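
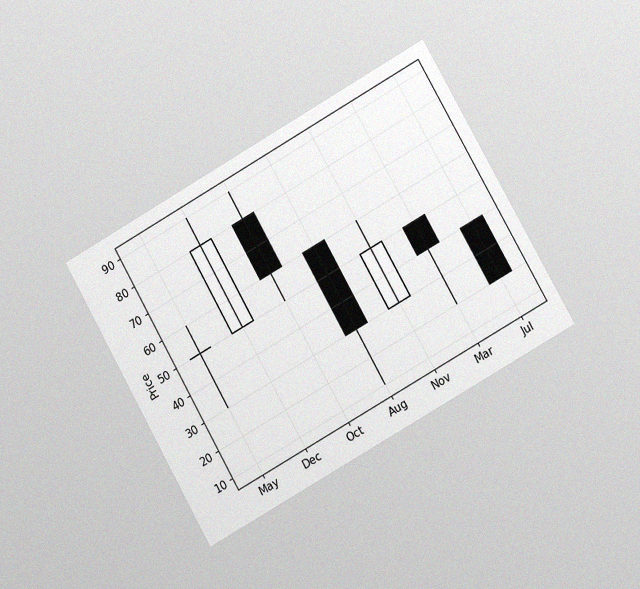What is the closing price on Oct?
The chart is tilted about 30° counter-clockwise and viewed at a slight angle, with some photo noise. The Oct candle closes at 60.

60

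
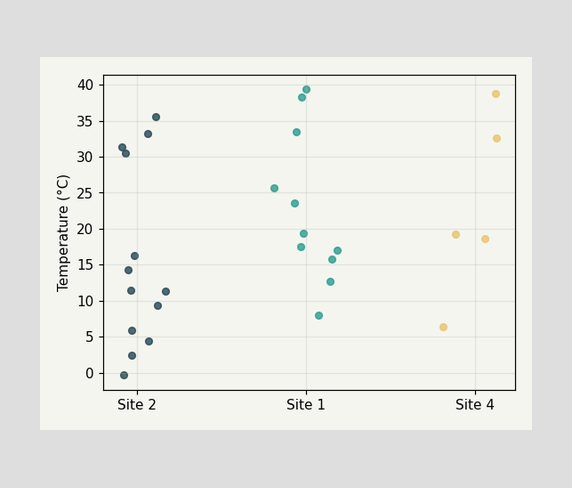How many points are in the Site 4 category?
5

Counting the markers in the Site 4 column gives 5.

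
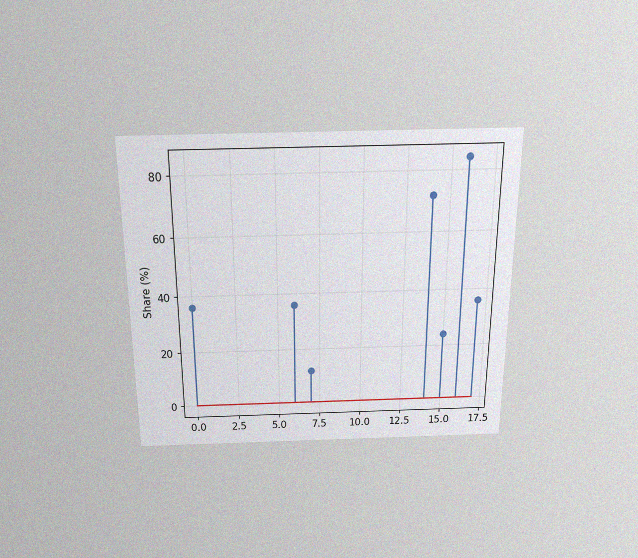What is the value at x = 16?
The chart is viewed slightly from above, with some photo noise. The stem at x=16 reaches 84%.

84%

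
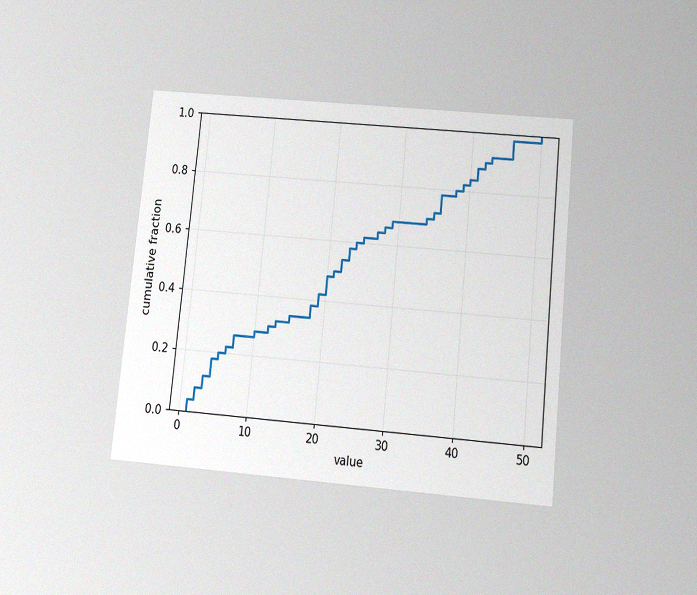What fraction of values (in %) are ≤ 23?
The chart is tilted about 6° clockwise and viewed slightly from below, with some photo noise. At x=23 the ECDF step is at 58%.

58%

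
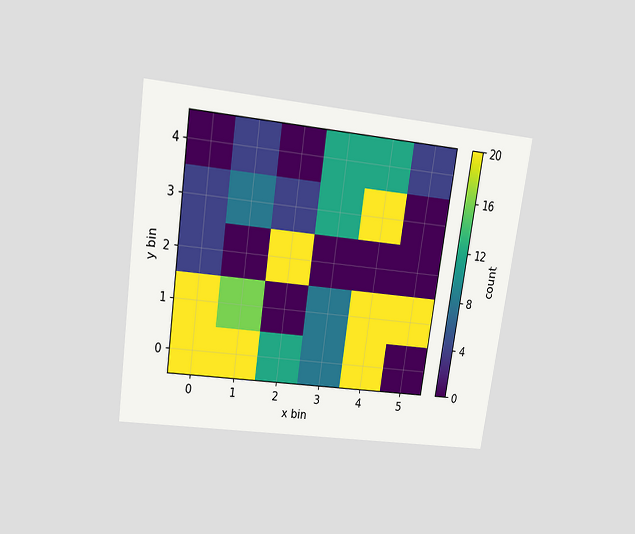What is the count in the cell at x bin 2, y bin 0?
12

The chart is tilted about 8° clockwise and viewed slightly from above. Matching the cell (2, 0) against the colorbar gives 12.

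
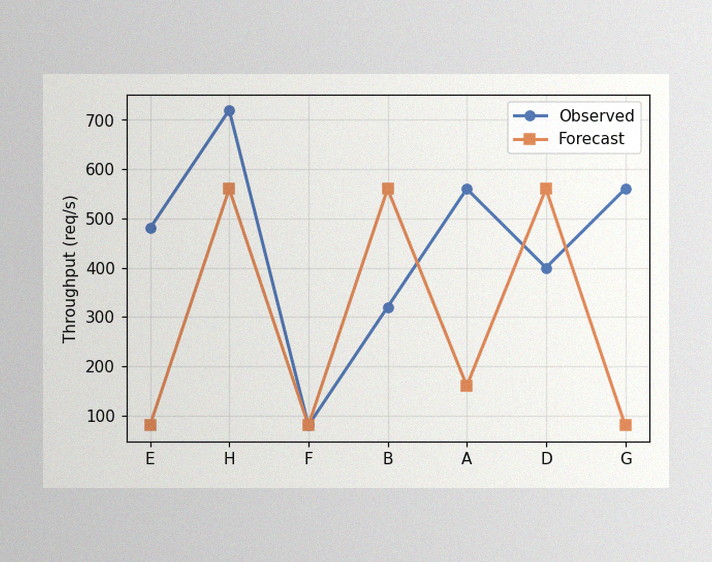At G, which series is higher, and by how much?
The image has some photo noise and uneven lighting. At G, Observed sits above the other line by 480req/s.

Observed, by 480req/s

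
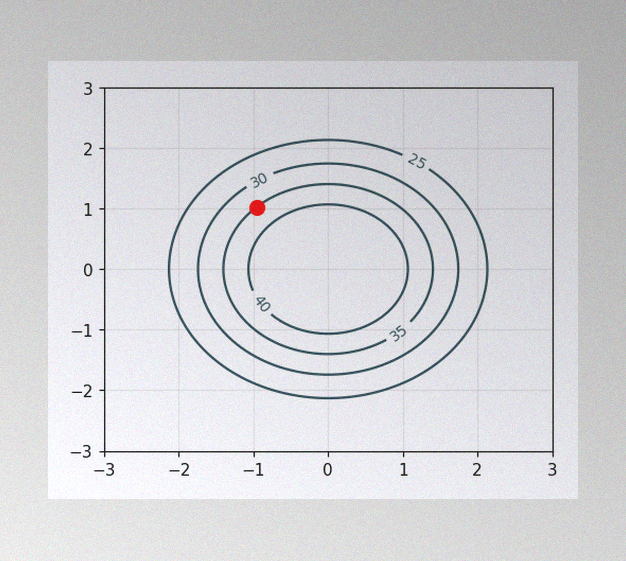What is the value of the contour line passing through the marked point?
The image has some photo noise and uneven lighting. The marked point sits on the contour labelled 35.

35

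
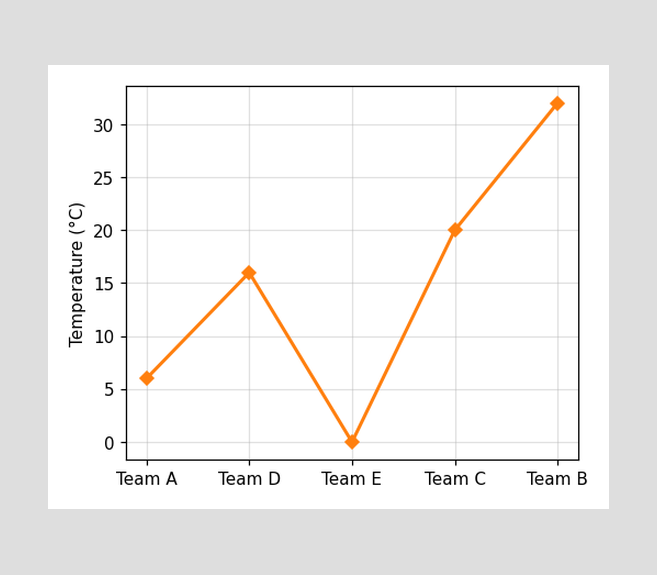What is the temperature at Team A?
At Team A, the line is at 6°C.

6°C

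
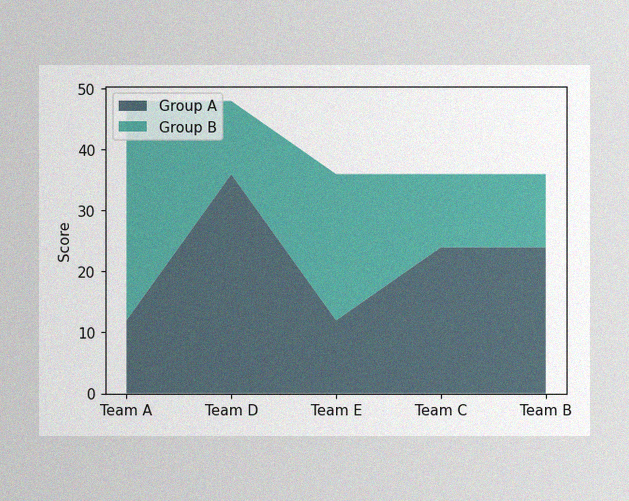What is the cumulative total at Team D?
The image has some photo noise and uneven lighting. The stacked total at Team D reaches 48.

48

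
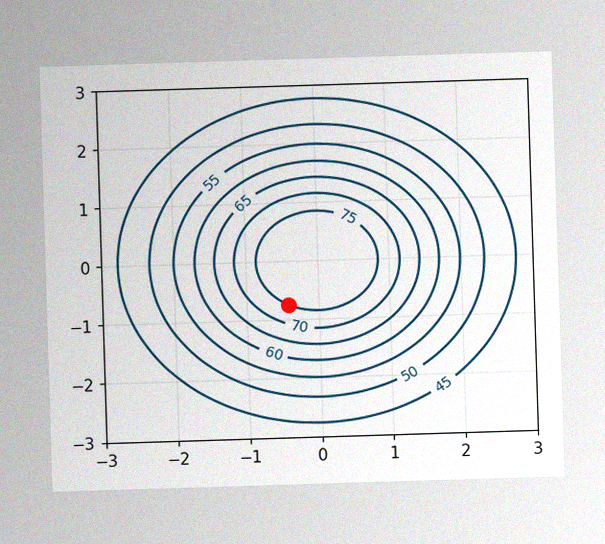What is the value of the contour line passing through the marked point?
The image has some photo noise and uneven lighting. The marked point sits on the contour labelled 75.

75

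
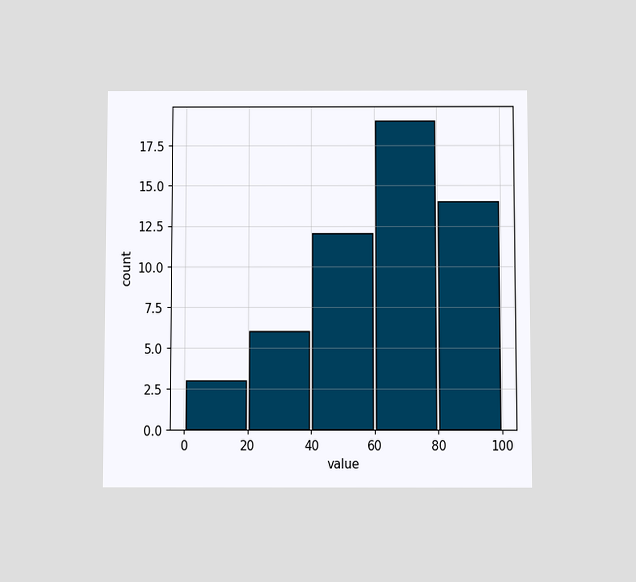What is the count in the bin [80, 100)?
The chart is viewed slightly from below. The [80, 100) bin has height 14.

14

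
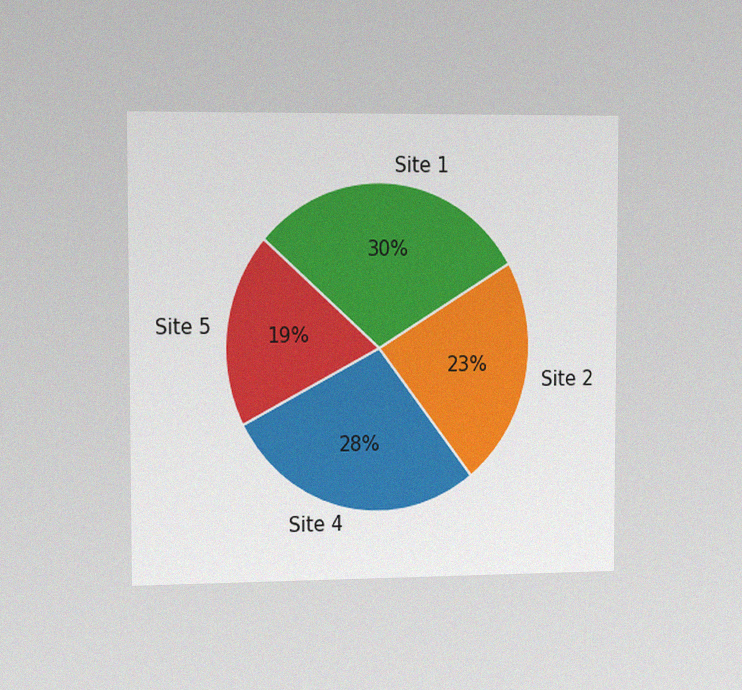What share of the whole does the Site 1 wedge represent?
The chart is viewed slightly from the left, with some photo noise. The Site 1 slice takes up 30% of the pie.

30%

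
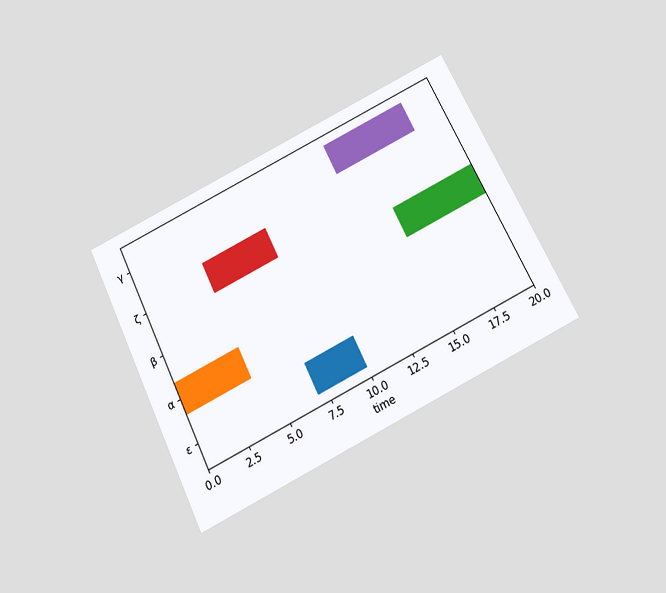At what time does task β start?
15

The chart is tilted about 26° counter-clockwise and viewed slightly from below. The β bar begins at t=15.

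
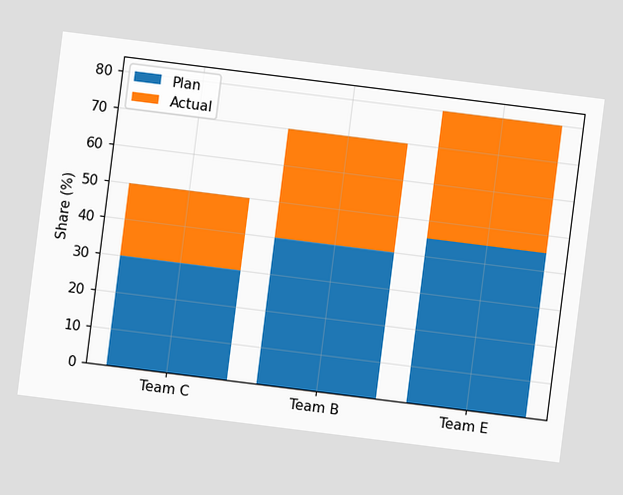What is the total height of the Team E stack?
80%

The chart is tilted about 7° clockwise. The Team E stack's top reaches 80% on the y-axis.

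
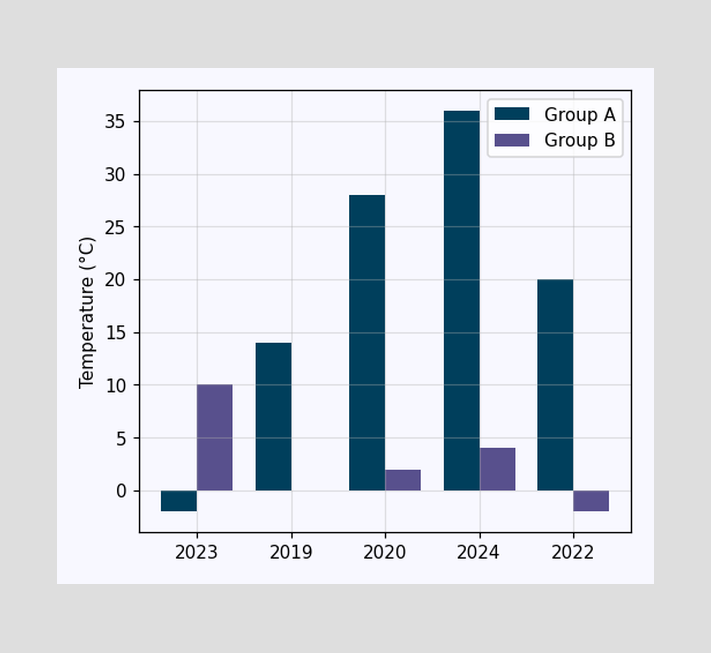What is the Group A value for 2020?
The Group A bar at 2020 reaches 28°C on the y-axis.

28°C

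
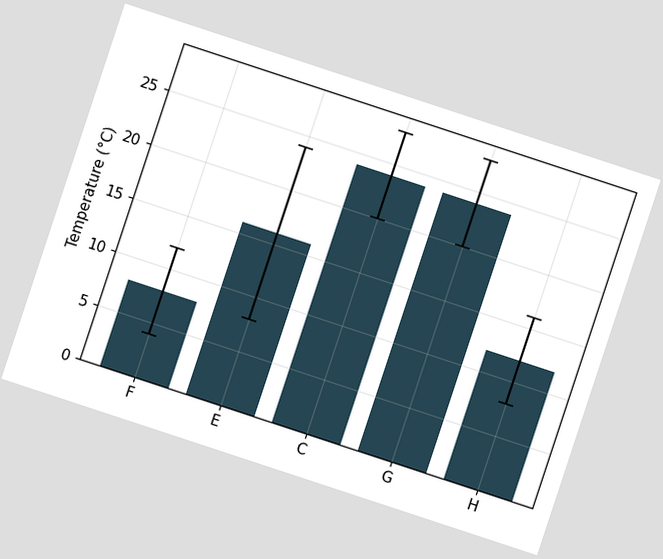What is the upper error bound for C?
The chart is tilted about 18° clockwise. The C bar's upper whisker reaches 28°C.

28°C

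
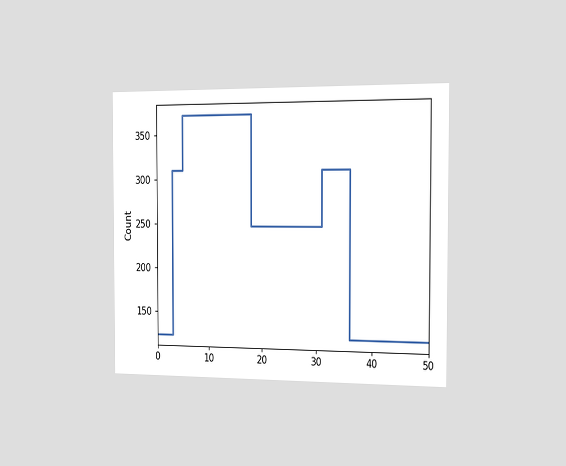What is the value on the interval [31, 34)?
The chart is viewed slightly from the right. On [31, 34) the step sits at 310.

310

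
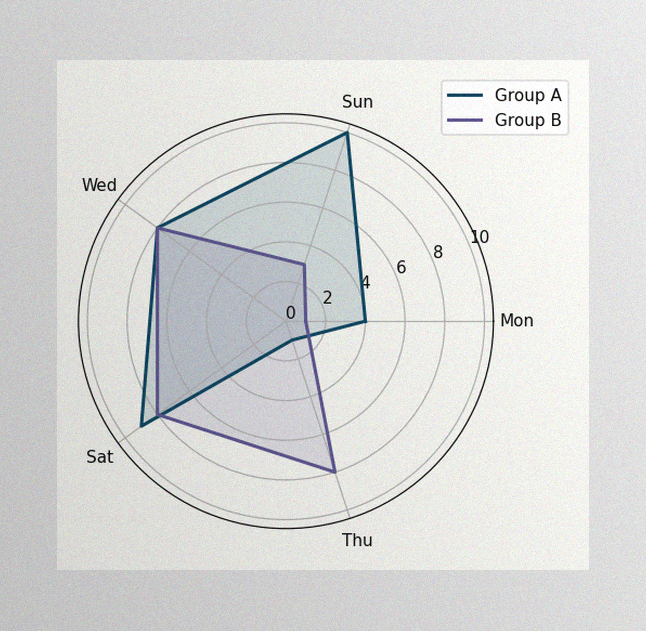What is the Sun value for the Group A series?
The image has some photo noise and uneven lighting. On the Sun axis, Group A reaches 10.

10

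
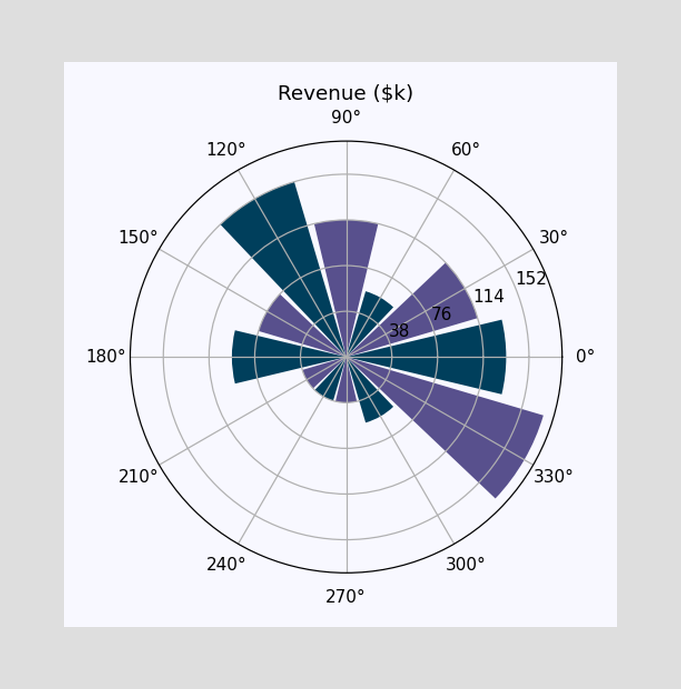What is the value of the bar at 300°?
$57k

The bar at 300° reaches $57k on the radial axis.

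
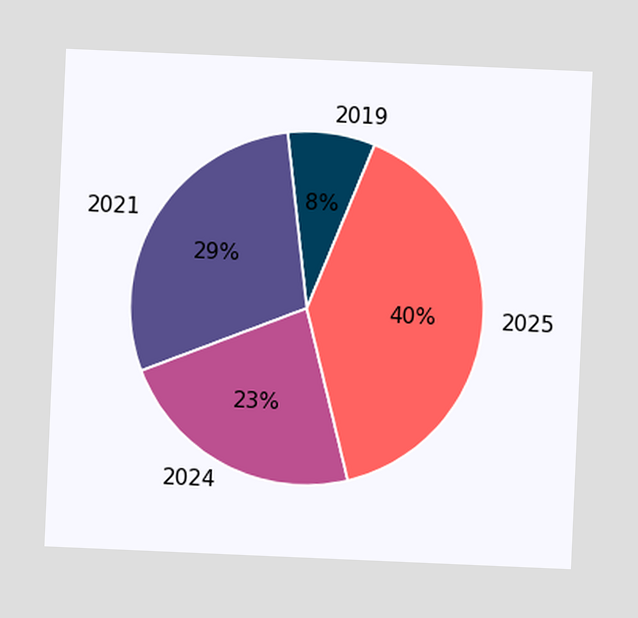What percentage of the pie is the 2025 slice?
40%

The chart is tilted about 2° clockwise. The 2025 slice takes up 40% of the pie.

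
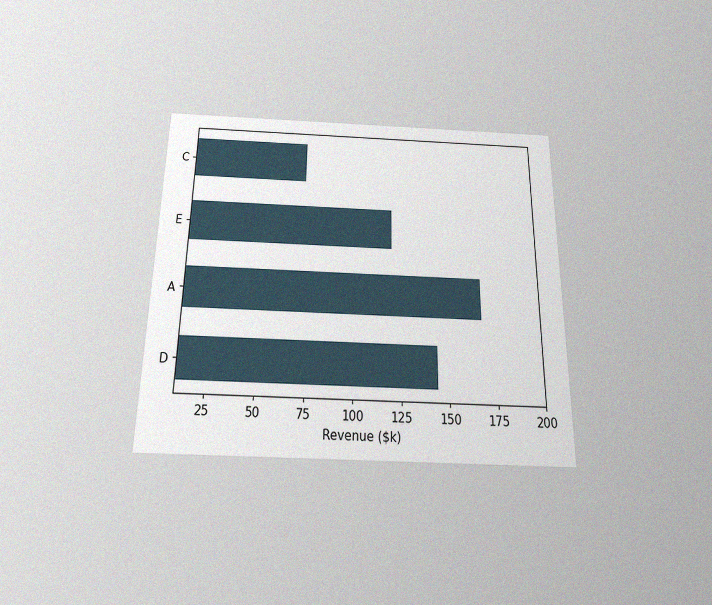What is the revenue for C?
$72k

The chart is viewed slightly from below, with some photo noise. Reading along the chart's x-axis, the C bar reaches $72k.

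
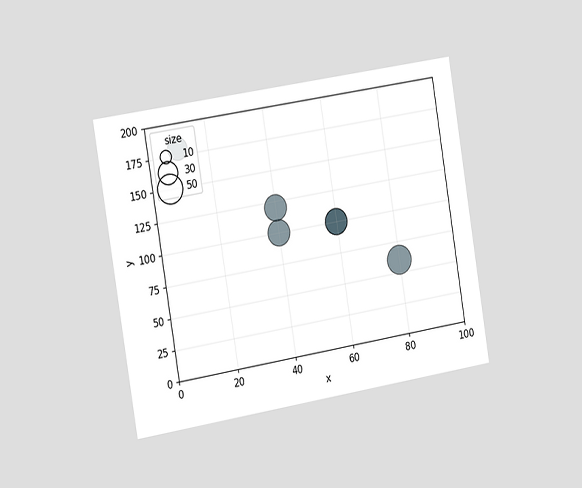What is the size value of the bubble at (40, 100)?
40

The chart is tilted about 9° counter-clockwise and viewed slightly from the left. Matching the bubble at (40, 100) against the size legend gives 40.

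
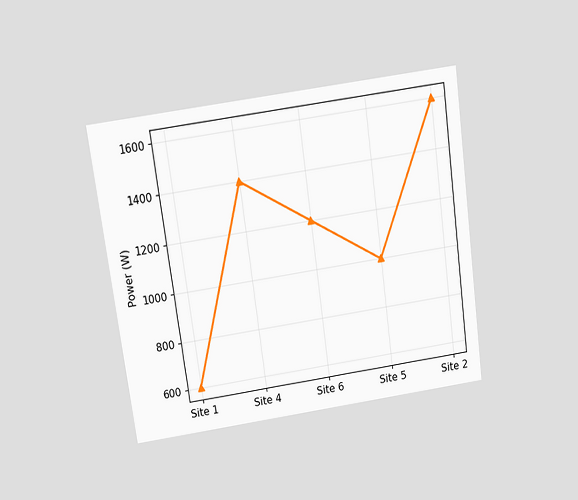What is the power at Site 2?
The chart is tilted about 8° counter-clockwise and viewed slightly from above. At Site 2, the line is at 1600W.

1600W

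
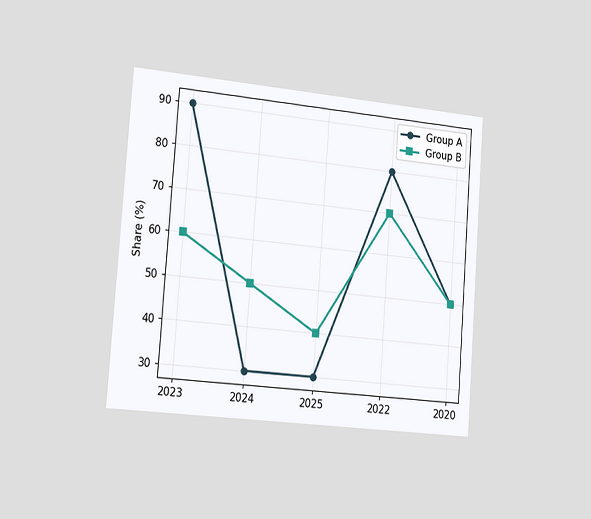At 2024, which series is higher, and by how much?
Group B, by 20%

The chart is tilted about 4° clockwise and viewed slightly from the left. At 2024, Group B sits above the other line by 20%.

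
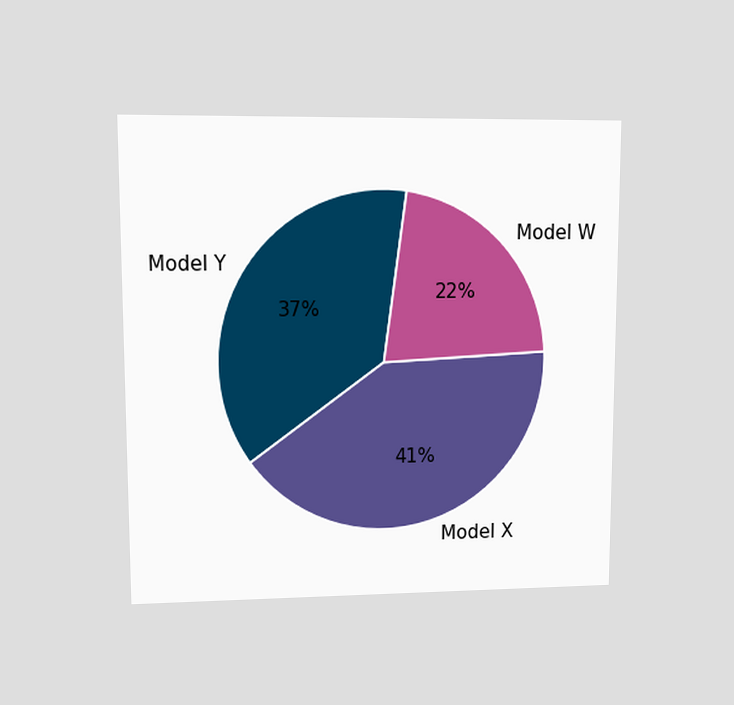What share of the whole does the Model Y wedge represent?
The chart is viewed at a slight angle. The Model Y slice takes up 37% of the pie.

37%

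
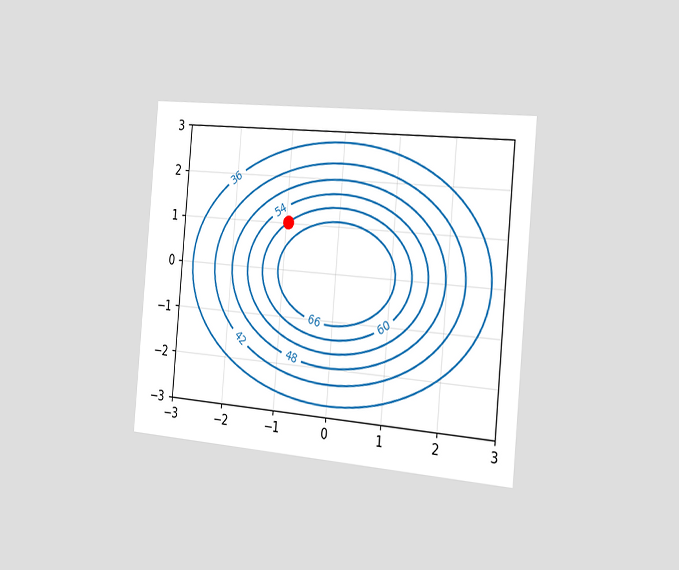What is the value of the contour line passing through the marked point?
60

The chart is tilted about 5° clockwise and viewed slightly from the right. The marked point sits on the contour labelled 60.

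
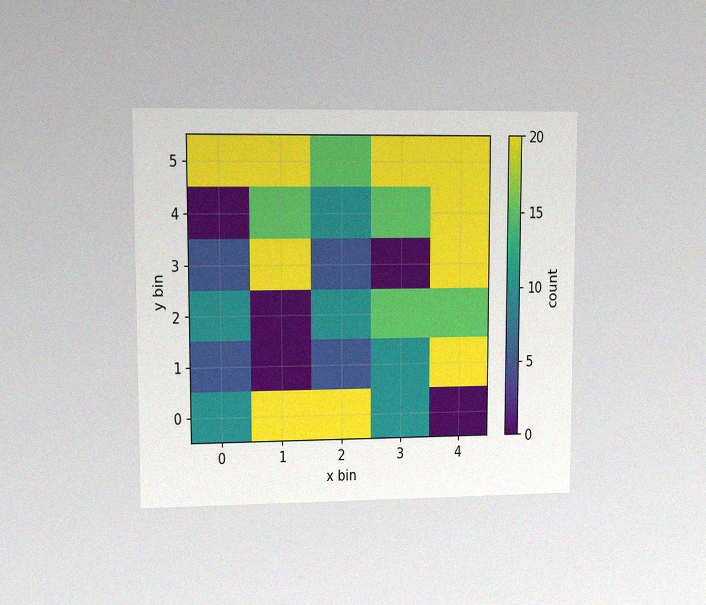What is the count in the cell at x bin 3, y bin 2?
15

The chart is viewed at a slight angle, with some photo noise. Matching the cell (3, 2) against the colorbar gives 15.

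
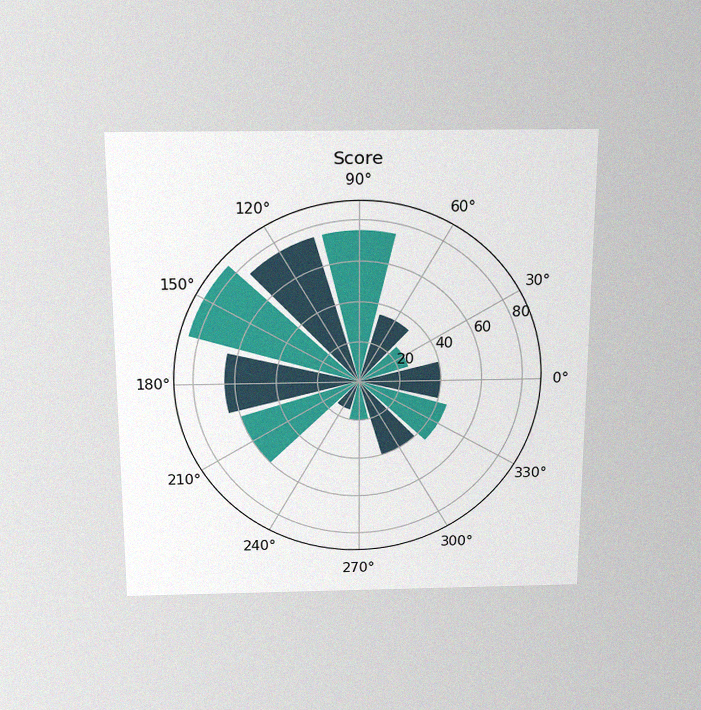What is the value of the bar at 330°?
The chart is viewed slightly from above, with some photo noise. The bar at 330° reaches 45 on the radial axis.

45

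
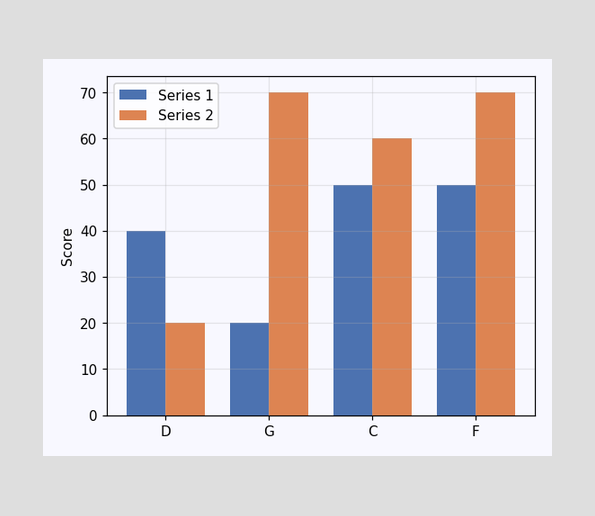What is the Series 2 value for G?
70

The Series 2 bar at G reaches 70 on the y-axis.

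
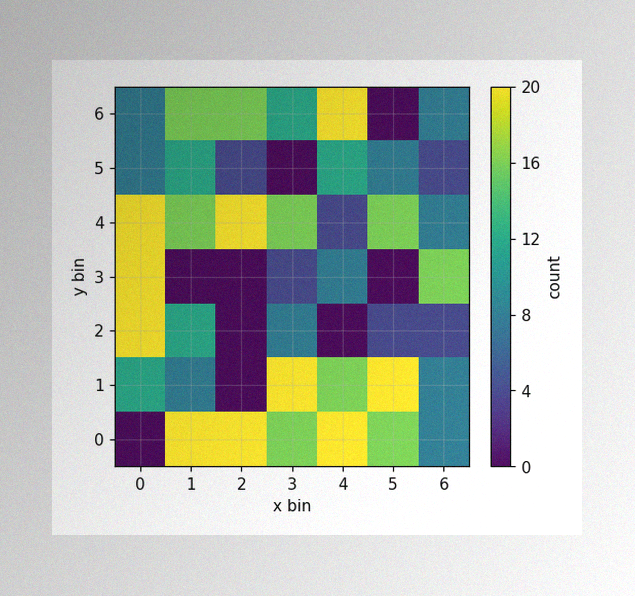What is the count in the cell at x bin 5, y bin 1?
20

The image has some photo noise and uneven lighting. Matching the cell (5, 1) against the colorbar gives 20.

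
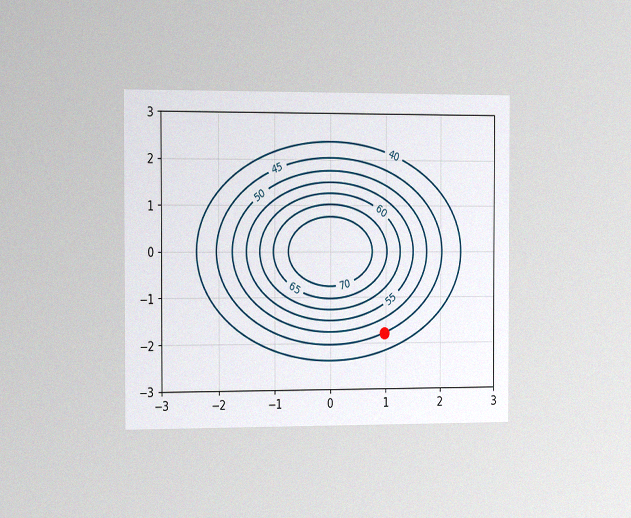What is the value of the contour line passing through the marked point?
The chart is viewed slightly from the left, with some photo noise. The marked point sits on the contour labelled 45.

45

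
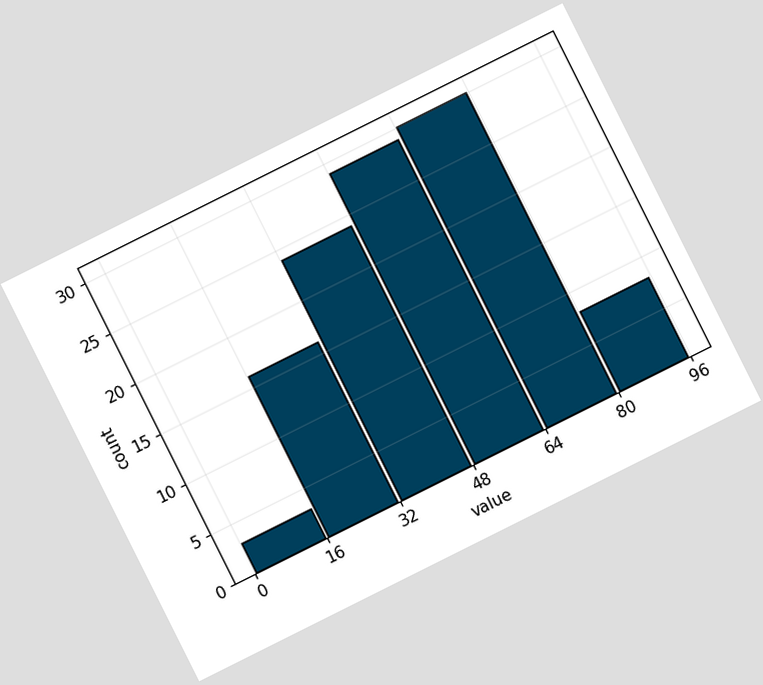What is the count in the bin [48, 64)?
The chart is tilted about 27° counter-clockwise. The [48, 64) bin has height 29.

29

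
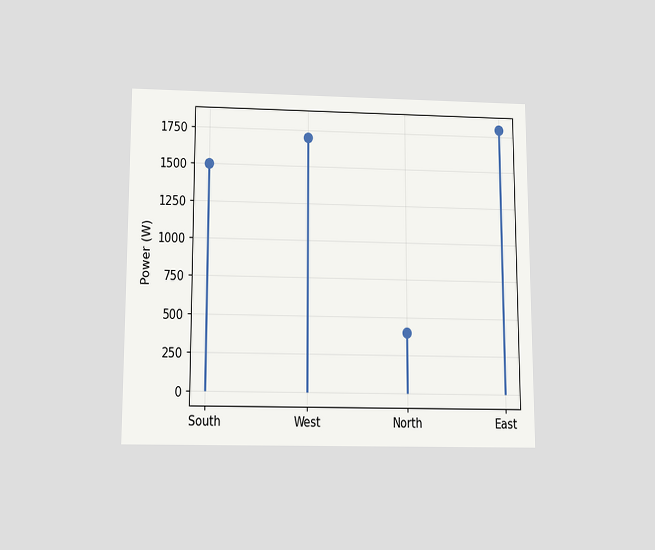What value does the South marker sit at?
The chart is viewed slightly from below. The South marker sits at 1500W.

1500W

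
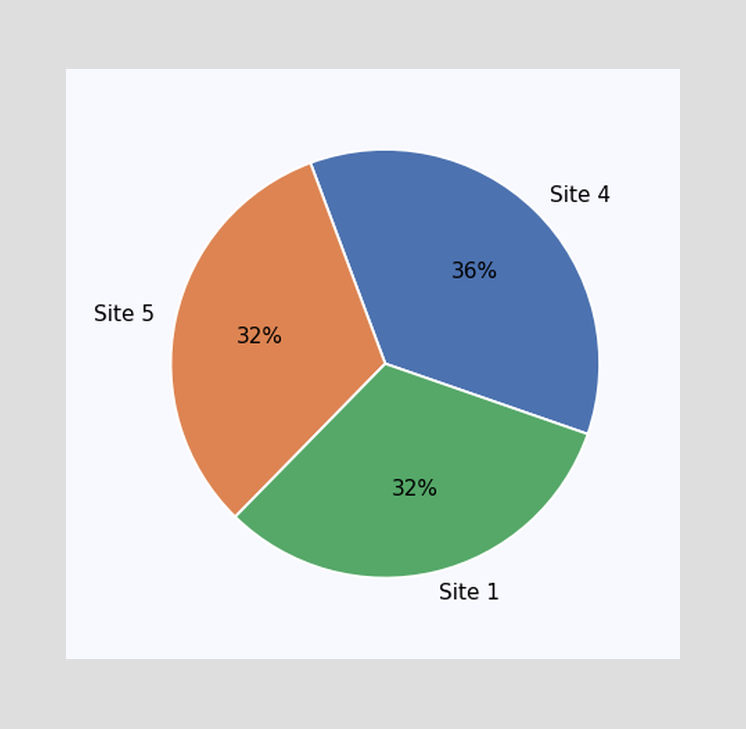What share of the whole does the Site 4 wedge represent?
36%

The Site 4 slice takes up 36% of the pie.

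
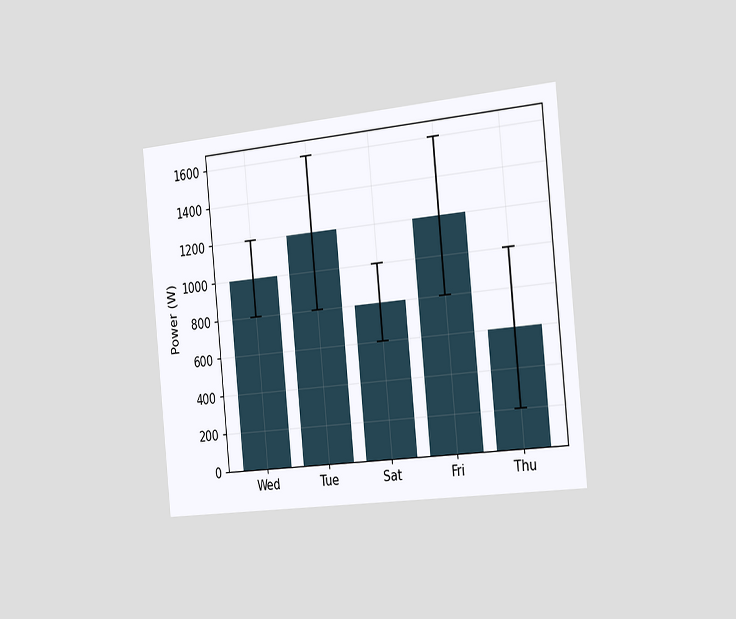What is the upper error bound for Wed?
The chart is tilted about 6° counter-clockwise and viewed slightly from the right. The Wed bar's upper whisker reaches 1200W.

1200W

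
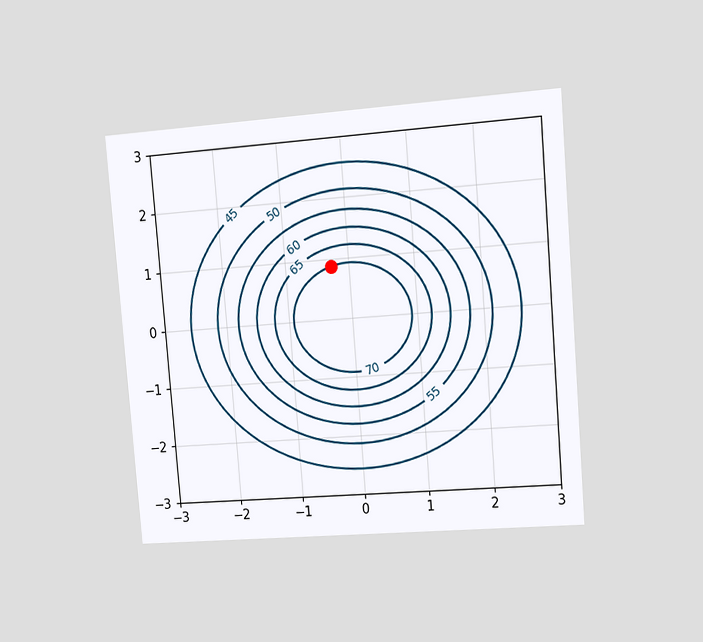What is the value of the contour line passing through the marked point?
The chart is tilted about 5° counter-clockwise and viewed at a slight angle. The marked point sits on the contour labelled 70.

70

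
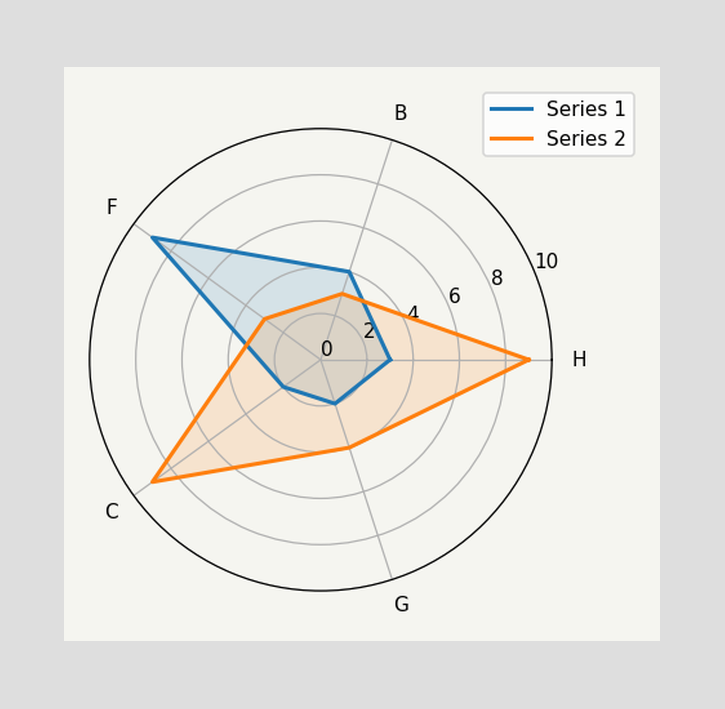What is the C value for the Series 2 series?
On the C axis, Series 2 reaches 9.

9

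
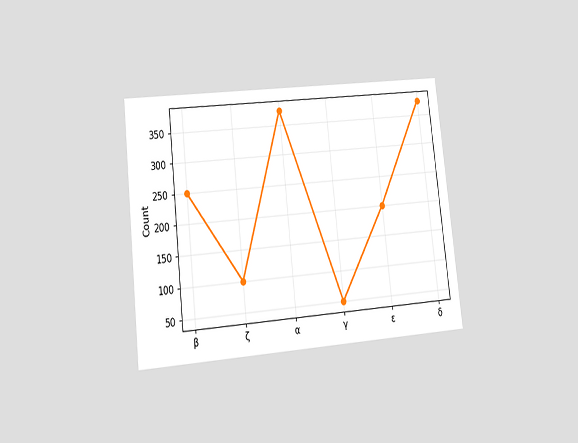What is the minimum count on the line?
50

The chart is tilted about 6° counter-clockwise and viewed at a slight angle. The lowest point is at γ, and reading across to the y-axis gives 50.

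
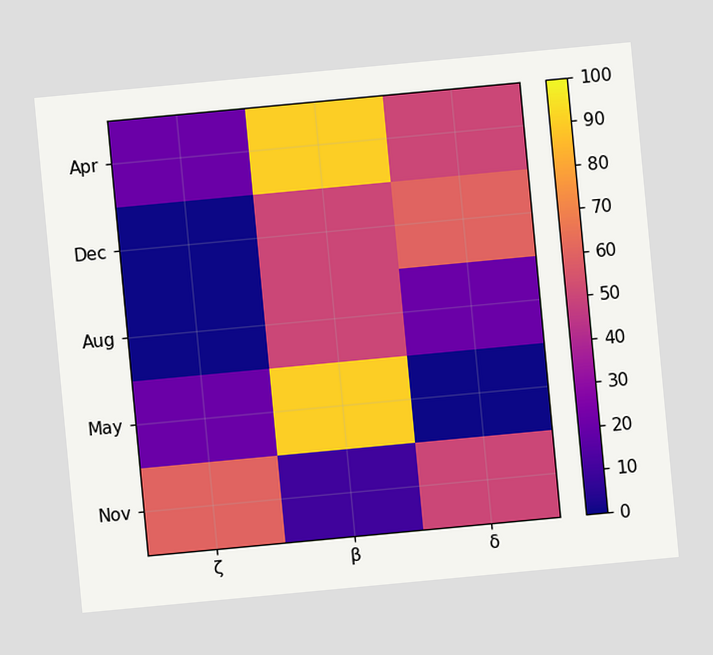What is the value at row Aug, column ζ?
The chart is tilted about 5° counter-clockwise. Matching cell (Aug, ζ) against the colorbar gives 0.

0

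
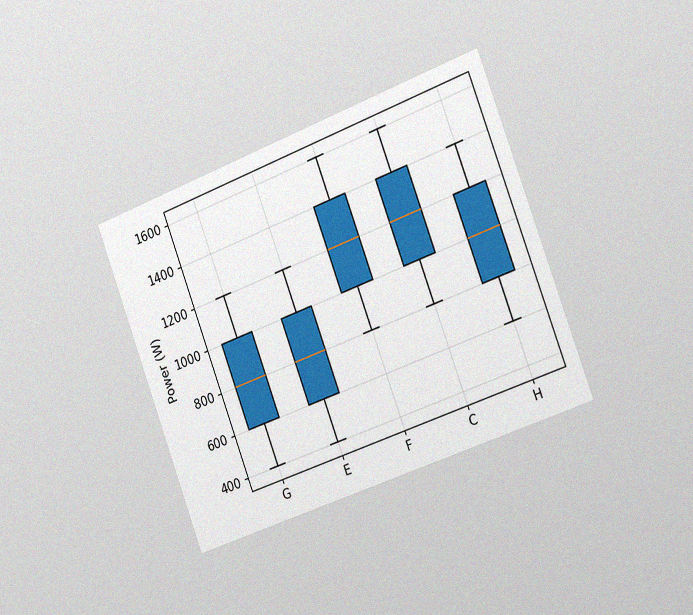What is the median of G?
The chart is tilted about 21° counter-clockwise and viewed slightly from the right, with some photo noise. The median line in the G box sits at 800W.

800W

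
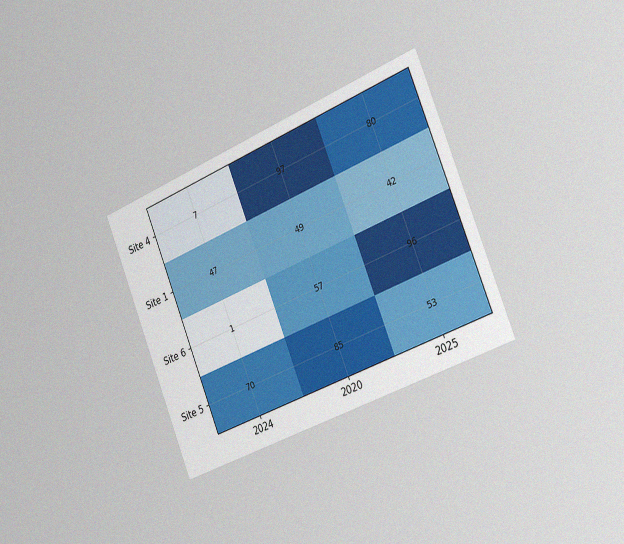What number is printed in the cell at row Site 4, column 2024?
The chart is tilted about 22° counter-clockwise and viewed slightly from the right, with some photo noise. The (Site 4, 2024) cell reads 7.

7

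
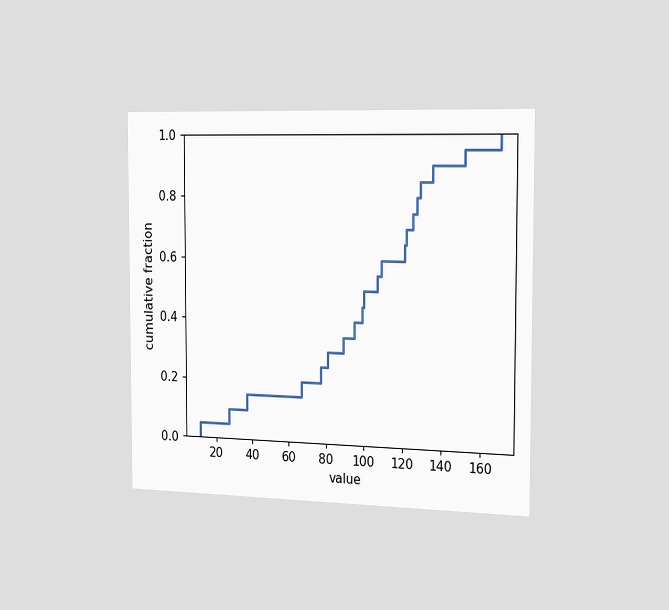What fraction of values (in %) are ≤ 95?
40%

The chart is viewed slightly from the right. At x=95 the ECDF step is at 40%.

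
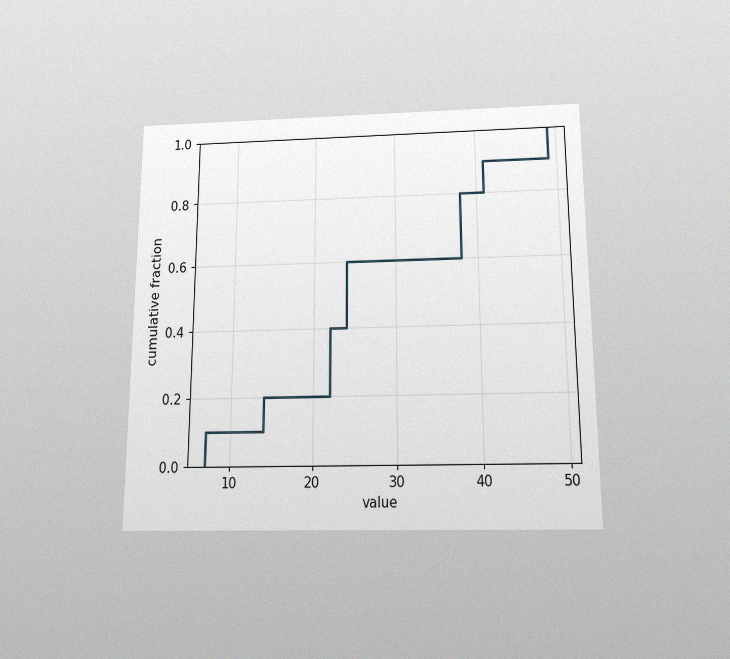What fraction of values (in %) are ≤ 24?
The chart is viewed slightly from below, with some photo noise. At x=24 the ECDF step is at 60%.

60%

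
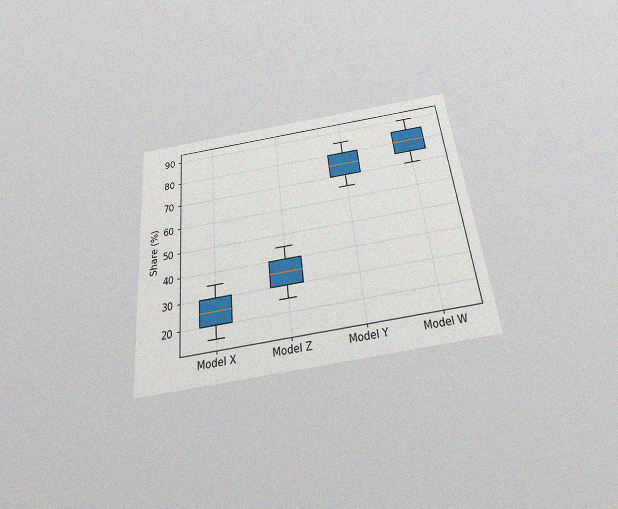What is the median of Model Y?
75%

The chart is tilted about 6° counter-clockwise and viewed slightly from below, with some photo noise. The median line in the Model Y box sits at 75%.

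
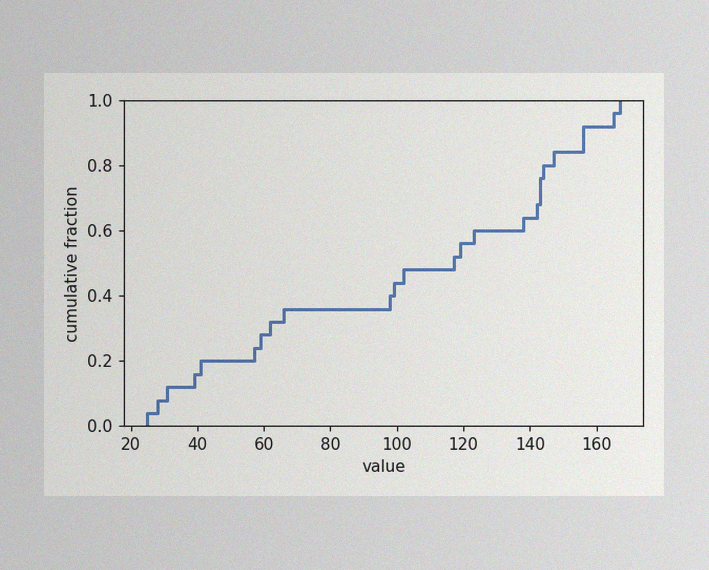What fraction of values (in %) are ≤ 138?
64%

The image has some photo noise and uneven lighting. At x=138 the ECDF step is at 64%.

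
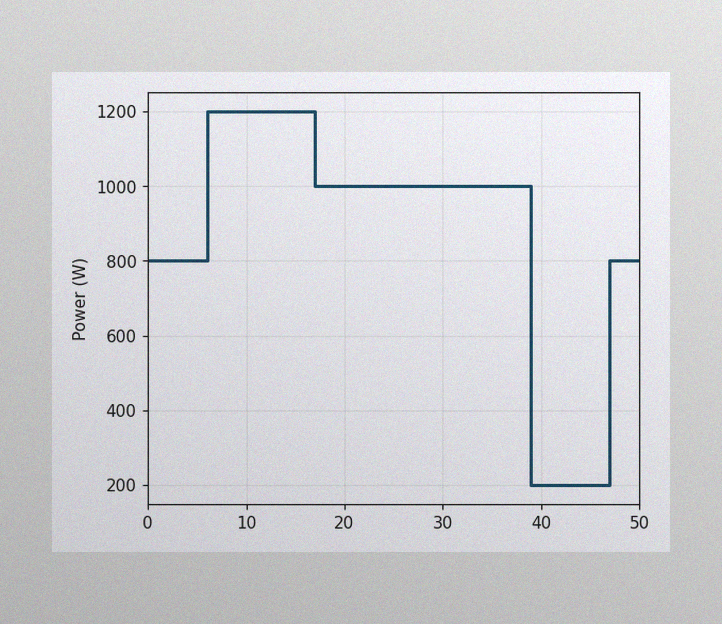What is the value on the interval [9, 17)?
The image has some photo noise and uneven lighting. On [9, 17) the step sits at 1200W.

1200W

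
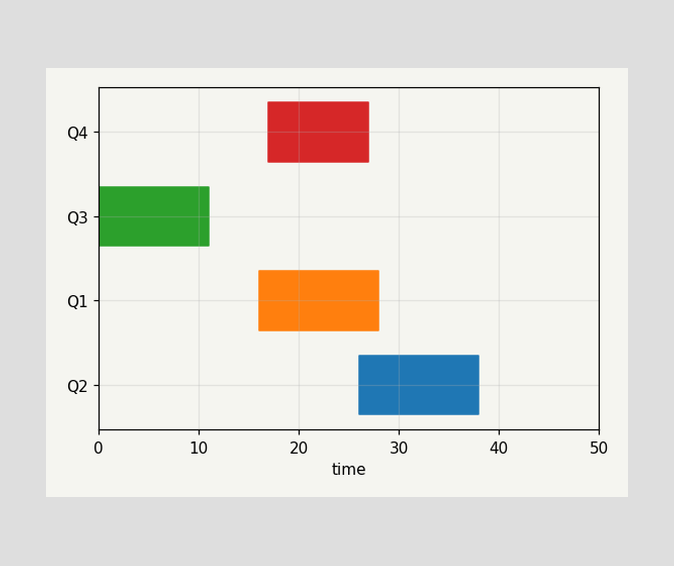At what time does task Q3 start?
The Q3 bar begins at t=0.

0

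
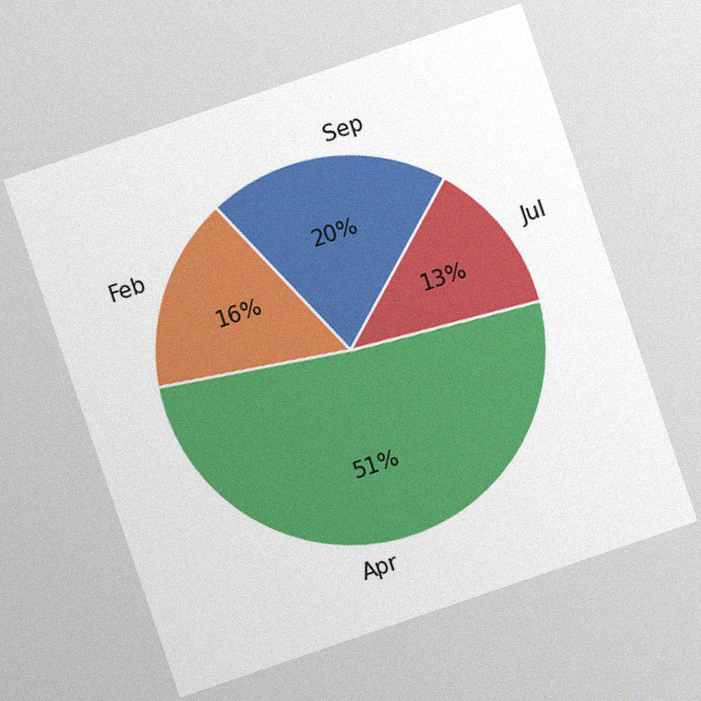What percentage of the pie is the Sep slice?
20%

The chart is tilted about 19° counter-clockwise, with some photo noise. The Sep slice takes up 20% of the pie.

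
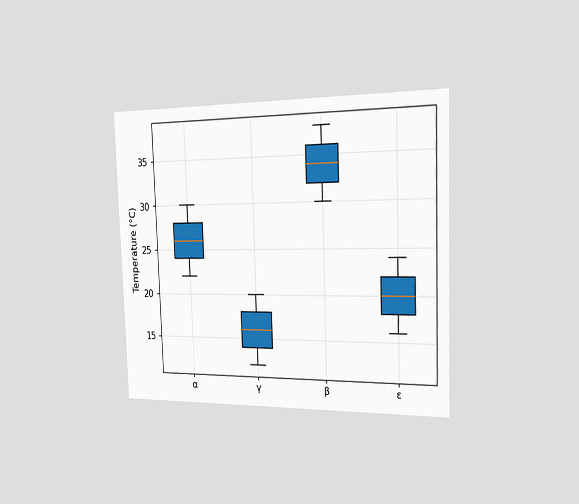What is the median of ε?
20°C

The chart is tilted about 2° counter-clockwise and viewed slightly from the right. The median line in the ε box sits at 20°C.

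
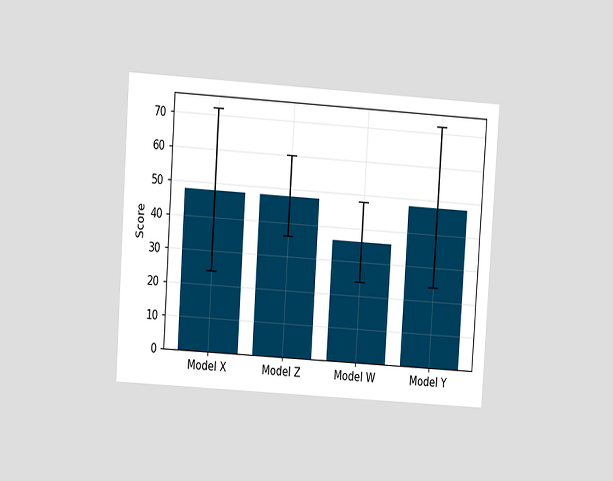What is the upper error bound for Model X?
72

The chart is tilted about 4° clockwise and viewed at a slight angle. The Model X bar's upper whisker reaches 72.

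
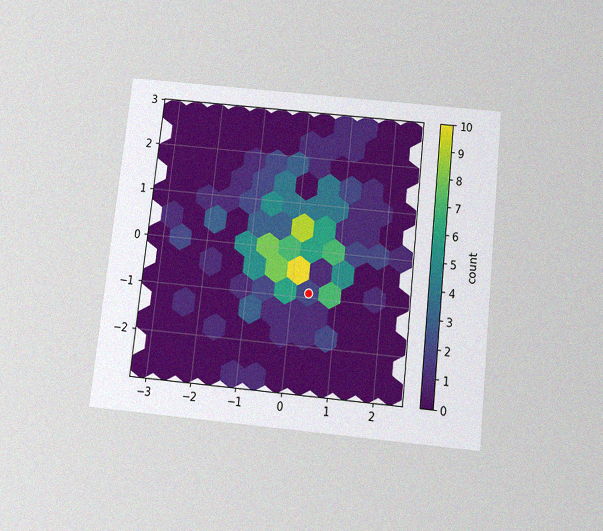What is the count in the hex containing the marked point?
The chart is tilted about 6° clockwise and viewed slightly from below, with some photo noise. The marked hex reads 2 on the colorbar.

2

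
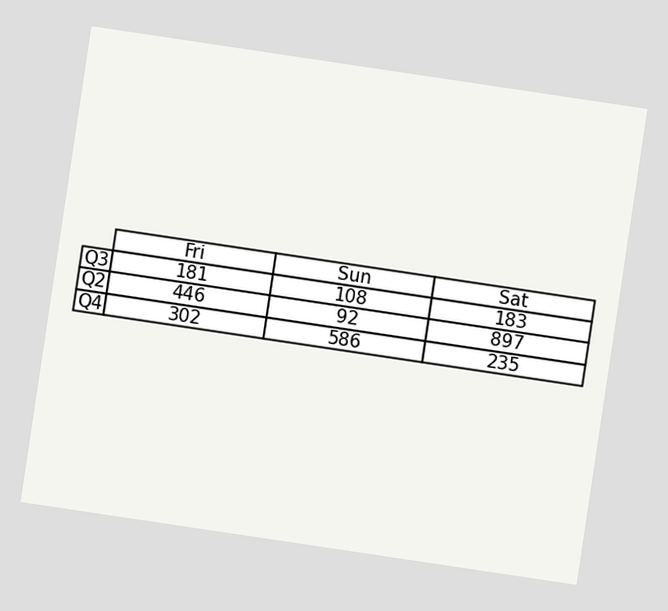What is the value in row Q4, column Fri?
302

The chart is tilted about 8° clockwise. The (Q4, Fri) cell reads 302.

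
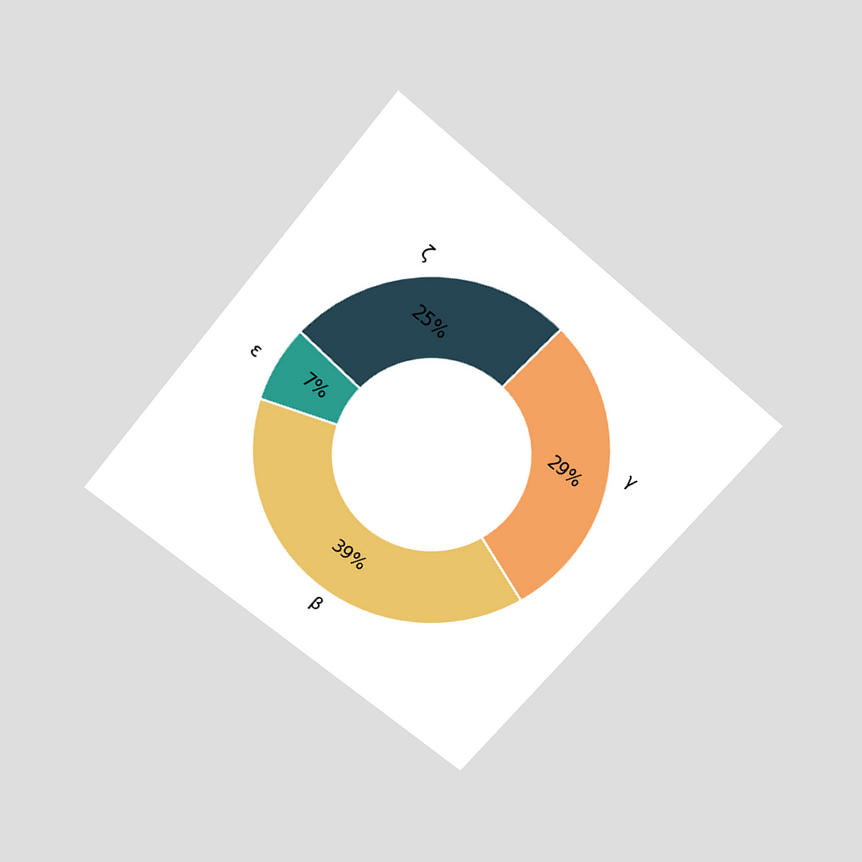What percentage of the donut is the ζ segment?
The chart is tilted about 40° clockwise and viewed slightly from above. The ζ segment takes up 25% of the ring.

25%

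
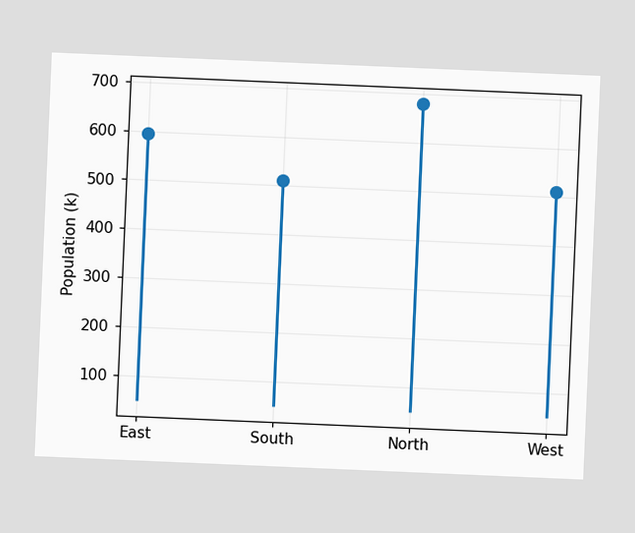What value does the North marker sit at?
680k

The chart is tilted about 2° clockwise. The North marker sits at 680k.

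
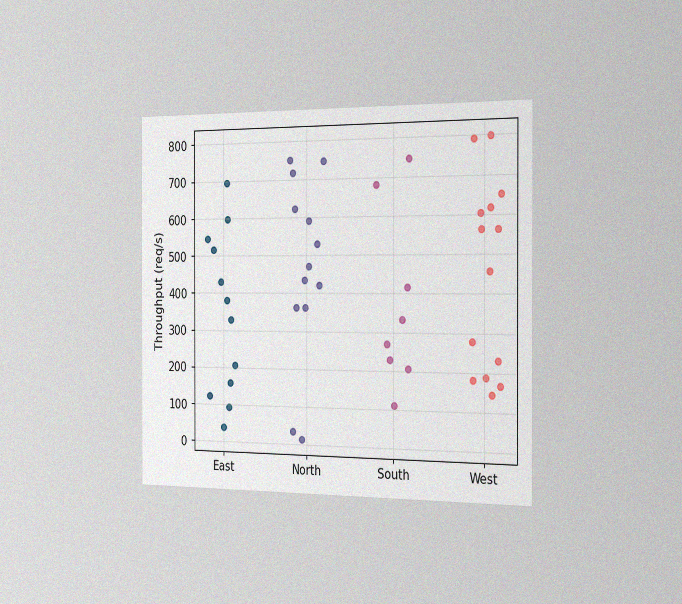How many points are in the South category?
The chart is viewed slightly from the right, with some photo noise. Counting the markers in the South column gives 8.

8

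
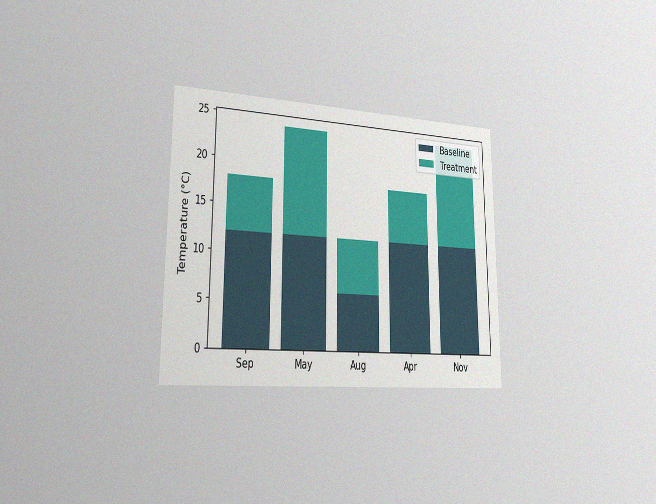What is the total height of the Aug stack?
12°C

The chart is viewed slightly from the left, with some photo noise. The Aug stack's top reaches 12°C on the y-axis.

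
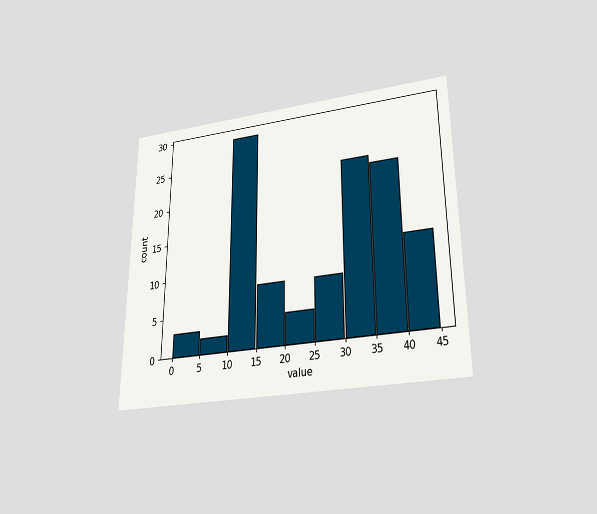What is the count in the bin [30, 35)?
The chart is viewed slightly from below. The [30, 35) bin has height 23.

23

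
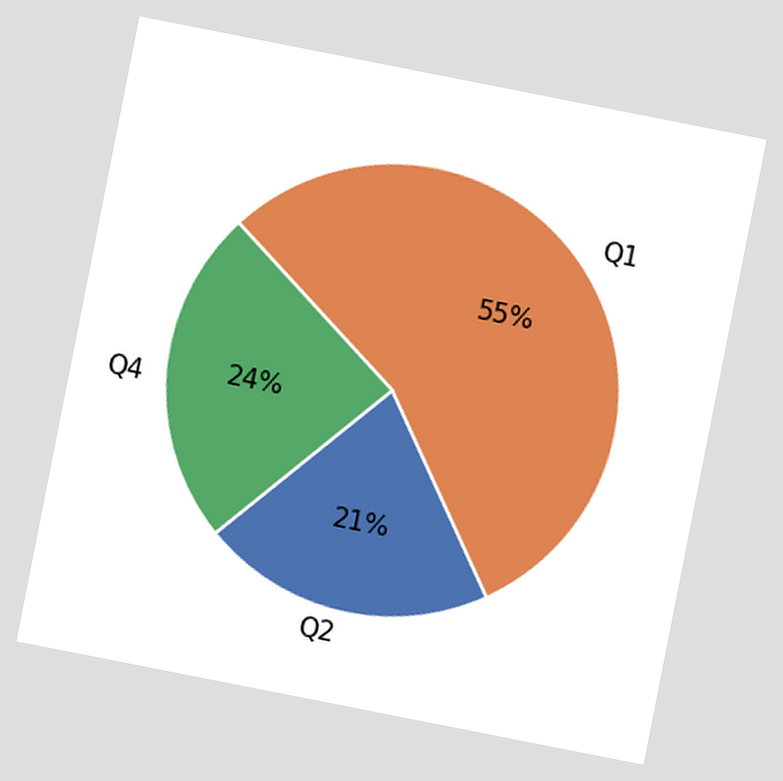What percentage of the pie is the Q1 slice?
55%

The chart is tilted about 11° clockwise. The Q1 slice takes up 55% of the pie.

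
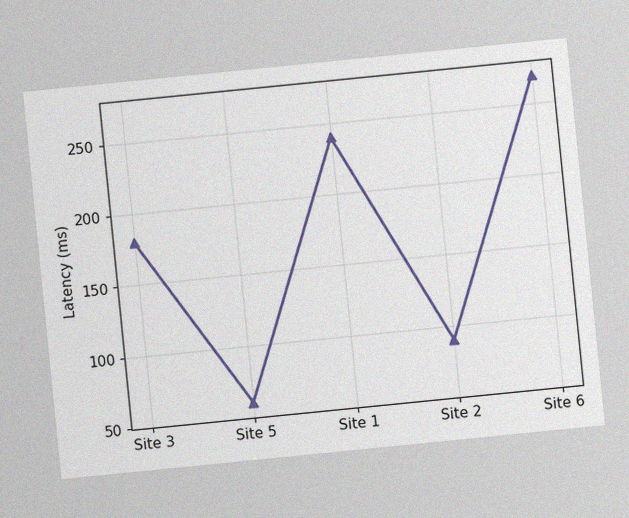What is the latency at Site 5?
The chart is tilted about 6° counter-clockwise, with some photo noise. At Site 5, the line is at 60ms.

60ms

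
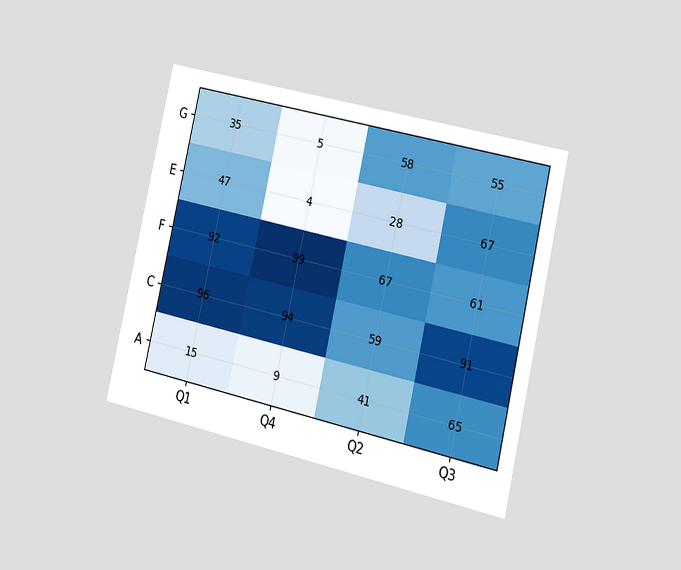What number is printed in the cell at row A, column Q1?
15

The chart is tilted about 13° clockwise and viewed slightly from the right. The (A, Q1) cell reads 15.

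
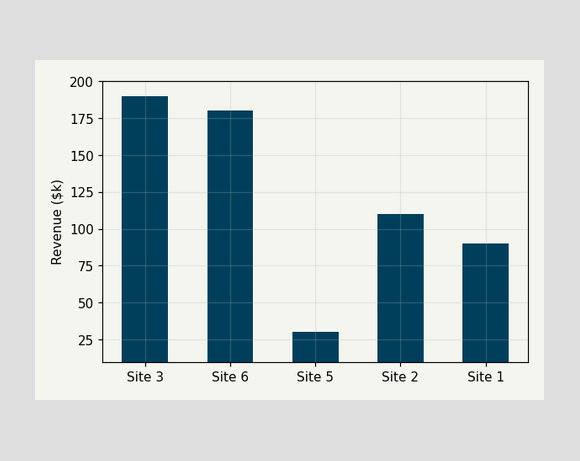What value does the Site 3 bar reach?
$190k

Reading along the chart's y-axis, the Site 3 bar reaches $190k.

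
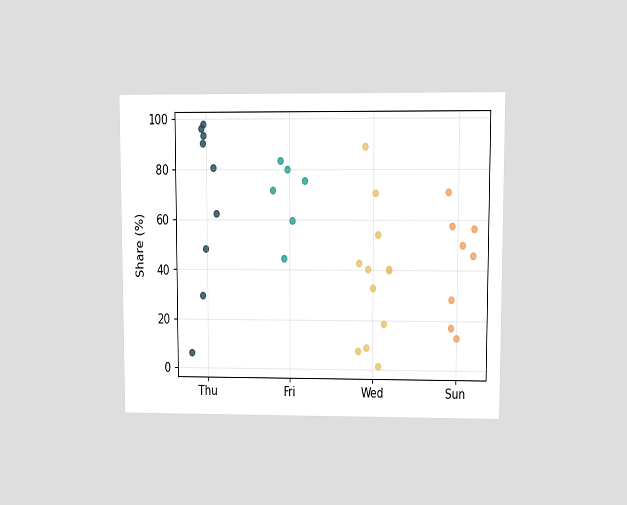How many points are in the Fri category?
The chart is viewed at a slight angle. Counting the markers in the Fri column gives 6.

6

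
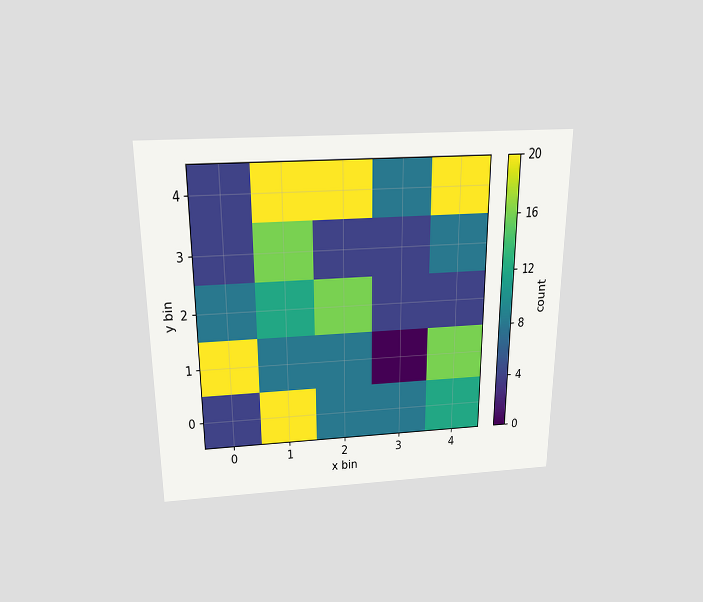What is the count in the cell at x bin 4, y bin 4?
The chart is viewed slightly from above. Matching the cell (4, 4) against the colorbar gives 20.

20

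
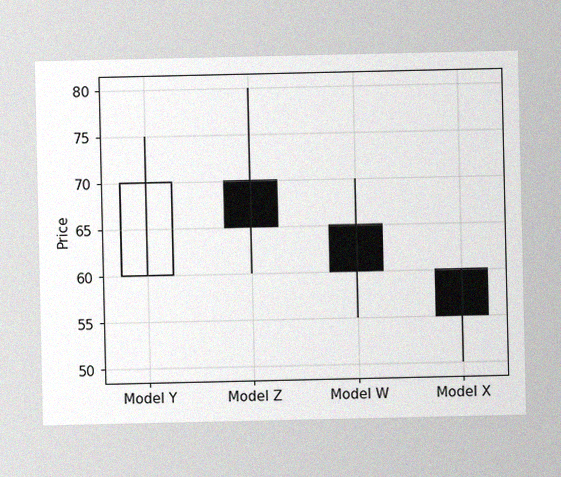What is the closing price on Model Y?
The image has some photo noise and uneven lighting. The Model Y candle closes at 70.

70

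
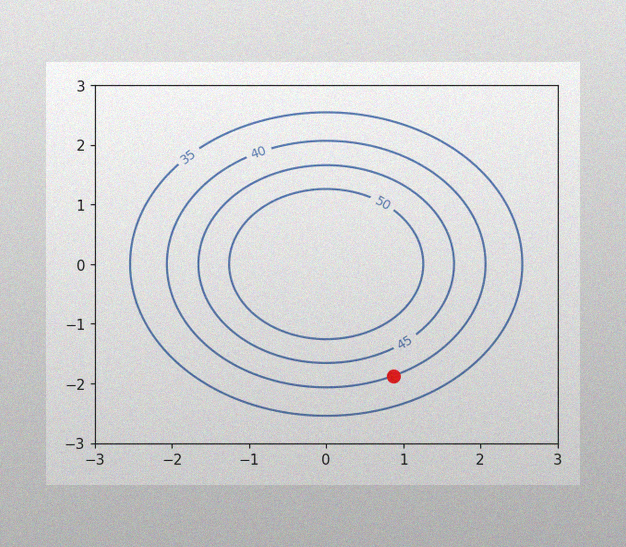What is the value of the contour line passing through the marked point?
The image has some photo noise and uneven lighting. The marked point sits on the contour labelled 40.

40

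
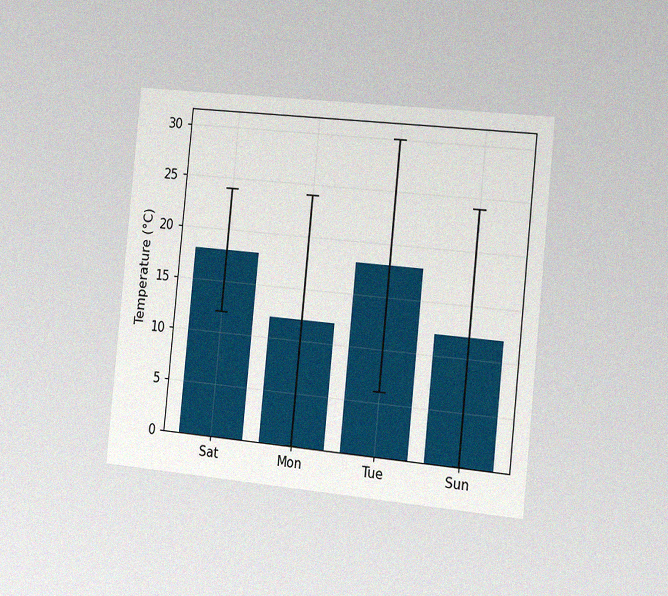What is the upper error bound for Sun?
The chart is tilted about 6° clockwise and viewed slightly from the right, with some photo noise. The Sun bar's upper whisker reaches 24°C.

24°C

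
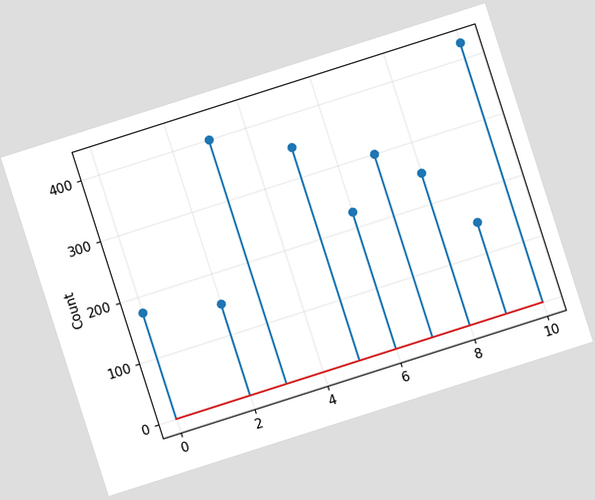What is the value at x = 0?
The chart is tilted about 18° counter-clockwise. The stem at x=0 reaches 175.

175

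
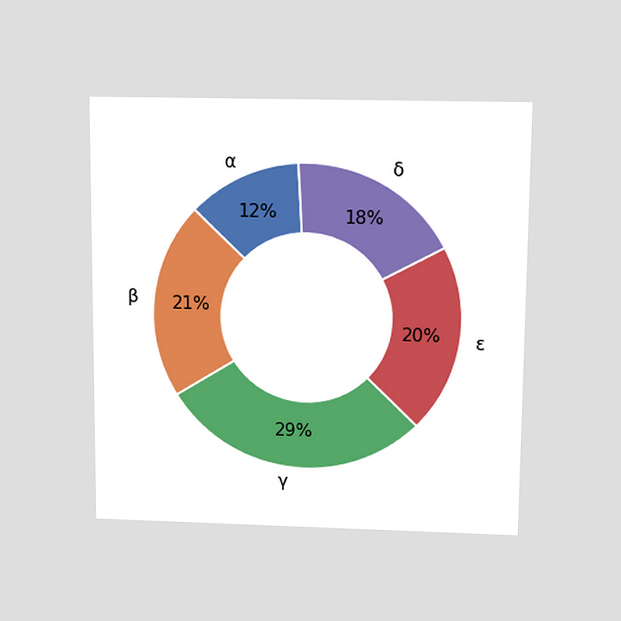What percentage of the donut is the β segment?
21%

The chart is viewed slightly from above. The β segment takes up 21% of the ring.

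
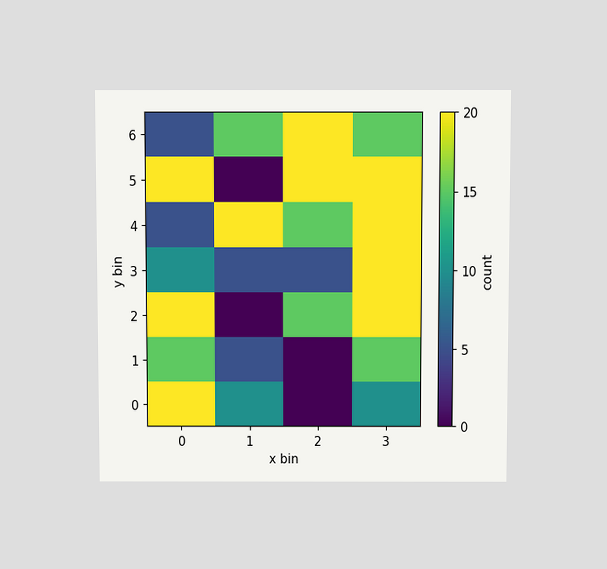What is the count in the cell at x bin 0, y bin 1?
The chart is viewed slightly from above. Matching the cell (0, 1) against the colorbar gives 15.

15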